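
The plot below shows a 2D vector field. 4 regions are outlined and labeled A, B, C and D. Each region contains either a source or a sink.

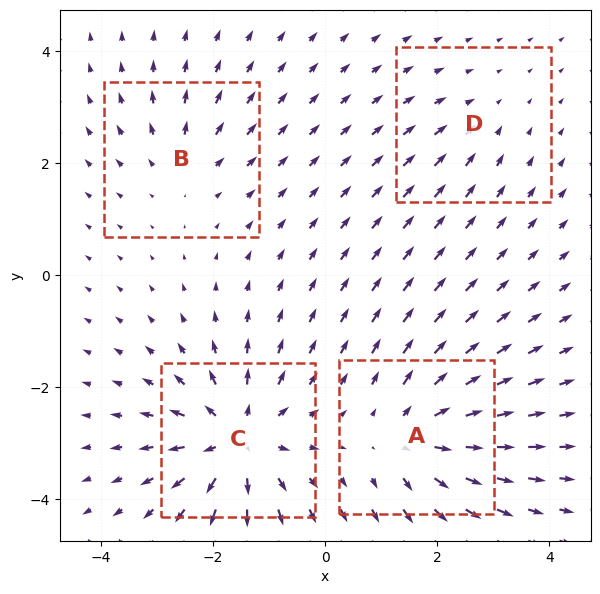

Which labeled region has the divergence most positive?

Divergence at each region's feature centre — A: about +6, B: about +3, C: about +8, D: about -2. Region C is most positive.

C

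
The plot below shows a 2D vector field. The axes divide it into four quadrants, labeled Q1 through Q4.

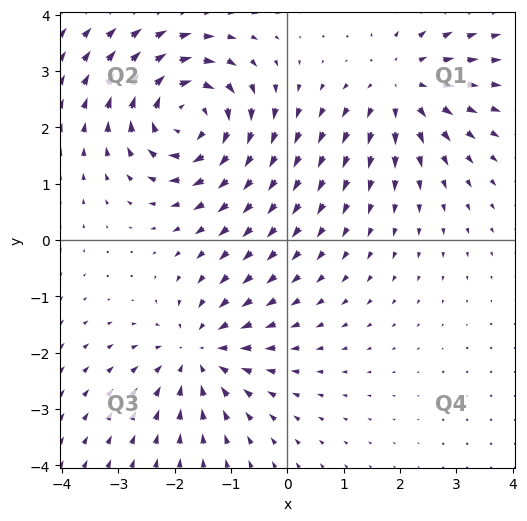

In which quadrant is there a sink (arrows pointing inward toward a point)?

The sink sits at approximately (-1.6, -2.0), which lies in quadrant Q3. The divergence there is about -3, negative as expected for a sink.

Q3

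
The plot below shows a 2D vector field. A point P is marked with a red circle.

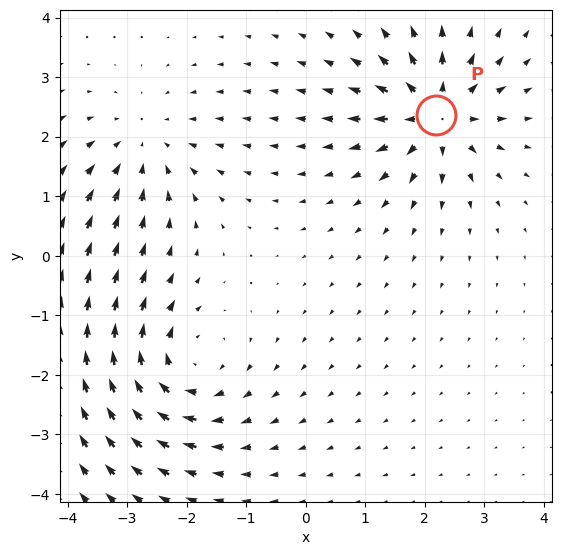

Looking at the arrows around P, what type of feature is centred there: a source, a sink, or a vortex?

source

At P (2.2, 2.4) the arrows spread outward. Divergence about +6, curl ≈0 — positive divergence with near-zero curl is a source.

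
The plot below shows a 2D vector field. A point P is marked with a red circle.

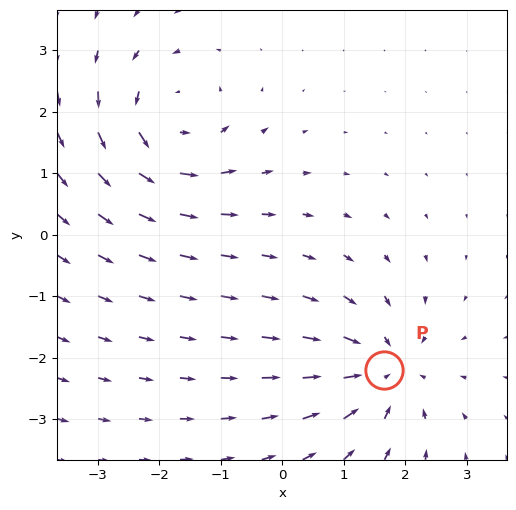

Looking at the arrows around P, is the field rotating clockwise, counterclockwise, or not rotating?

Near P at (1.6, -2.2) the arrows show no circulation. The curl there is ≈0.

not rotating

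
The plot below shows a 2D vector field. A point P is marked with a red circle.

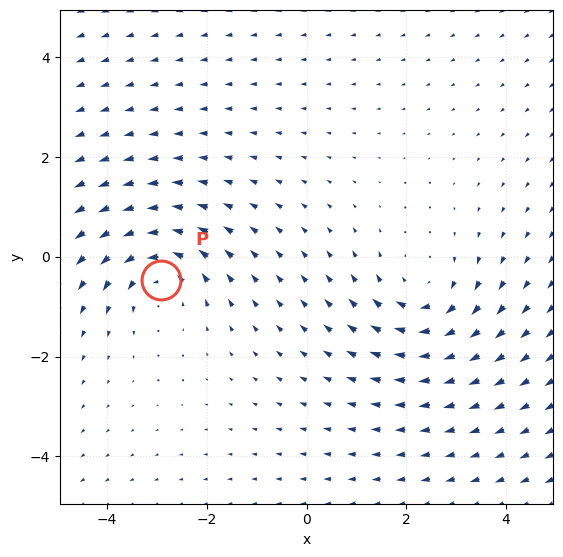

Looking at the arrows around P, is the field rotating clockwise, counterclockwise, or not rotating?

counterclockwise

Near P at (-2.9, -0.5) the arrows circulate counterclockwise. The curl (z-component) there is about +3; positive curl means counterclockwise rotation.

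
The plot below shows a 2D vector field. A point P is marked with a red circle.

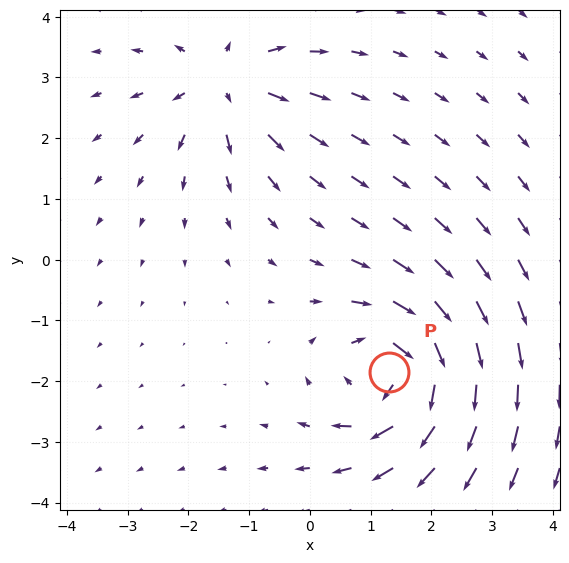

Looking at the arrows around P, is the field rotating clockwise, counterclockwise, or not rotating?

Near P at (1.3, -1.8) the arrows circulate clockwise. The curl (z-component) there is about -6; negative curl means clockwise rotation.

clockwise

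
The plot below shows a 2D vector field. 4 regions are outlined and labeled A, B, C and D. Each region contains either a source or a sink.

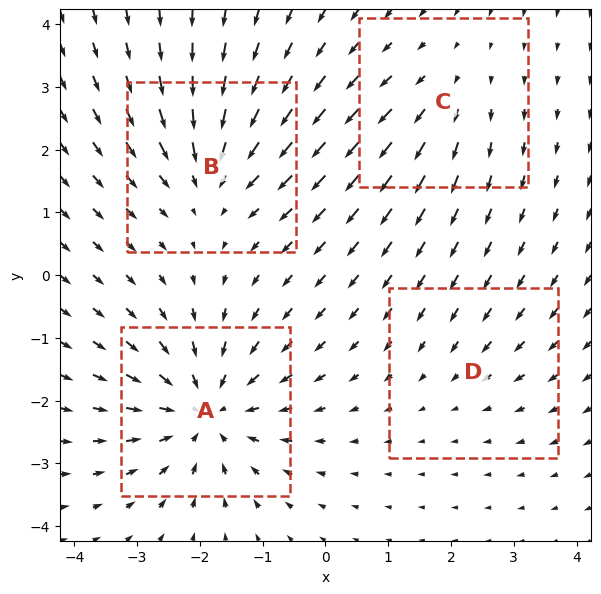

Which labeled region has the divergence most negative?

A

Divergence at each region's feature centre — A: about -6, B: about -5, C: about +3, D: about -2. Region A is most negative.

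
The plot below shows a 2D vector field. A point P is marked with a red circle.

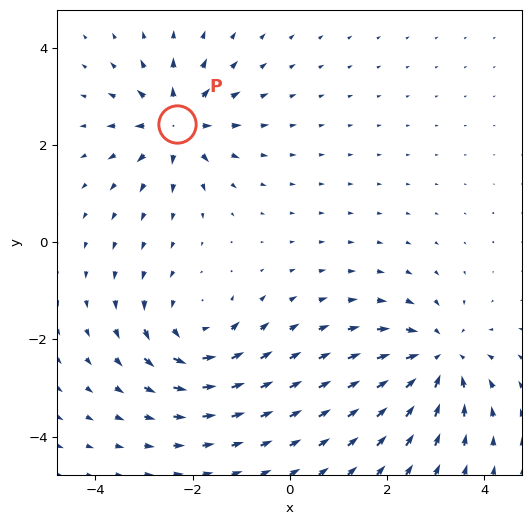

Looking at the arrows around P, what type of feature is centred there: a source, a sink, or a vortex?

At P (-2.3, 2.4) the arrows spread outward. Divergence about +6, curl ≈0 — positive divergence with near-zero curl is a source.

source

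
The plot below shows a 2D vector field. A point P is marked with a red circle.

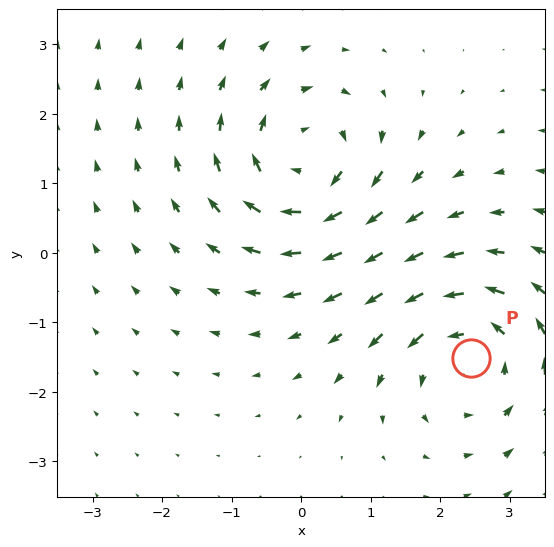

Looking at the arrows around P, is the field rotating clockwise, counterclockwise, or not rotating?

Near P at (2.4, -1.5) the arrows circulate counterclockwise. The curl (z-component) there is about +3; positive curl means counterclockwise rotation.

counterclockwise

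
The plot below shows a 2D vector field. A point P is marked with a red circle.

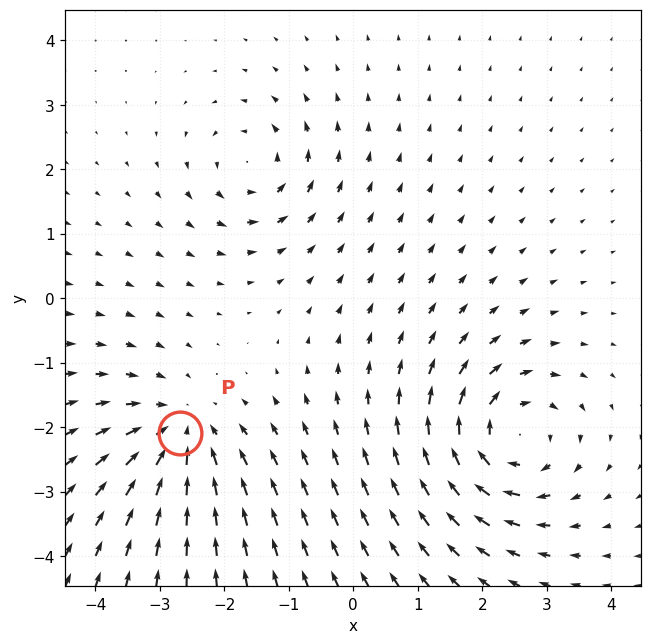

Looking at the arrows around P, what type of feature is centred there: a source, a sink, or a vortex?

At P (-2.7, -2.1) the arrows converge inward. Divergence about -4, curl ≈0 — negative divergence with near-zero curl is a sink.

sink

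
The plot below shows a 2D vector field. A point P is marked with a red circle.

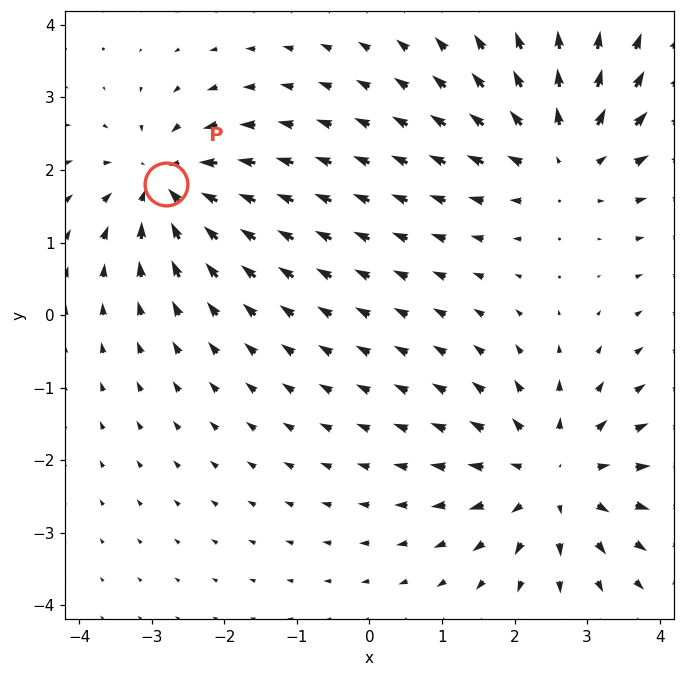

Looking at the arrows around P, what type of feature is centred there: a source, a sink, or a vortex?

sink

At P (-2.8, 1.8) the arrows converge inward. Divergence about -4, curl ≈0 — negative divergence with near-zero curl is a sink.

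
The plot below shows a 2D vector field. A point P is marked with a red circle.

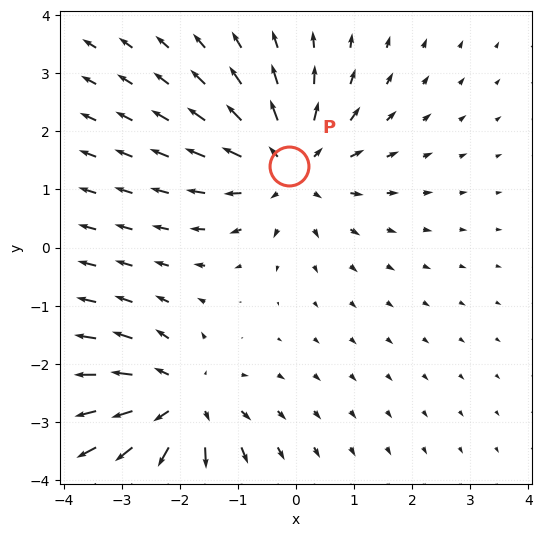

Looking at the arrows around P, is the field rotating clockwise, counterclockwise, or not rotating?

Near P at (-0.1, 1.4) the arrows show no circulation. The curl there is ≈0.

not rotating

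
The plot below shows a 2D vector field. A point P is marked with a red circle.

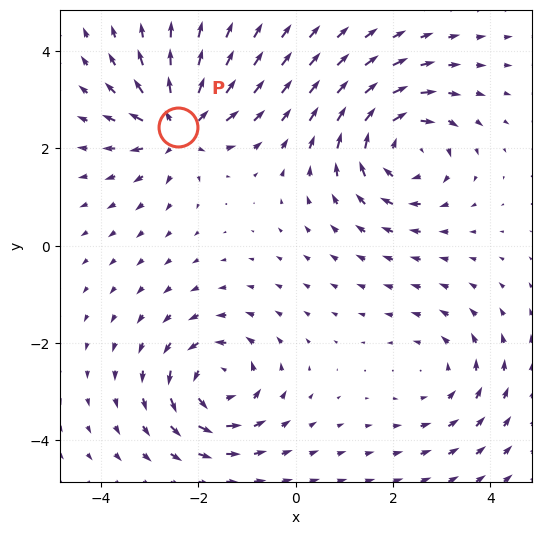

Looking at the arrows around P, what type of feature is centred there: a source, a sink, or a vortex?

source

At P (-2.4, 2.4) the arrows spread outward. Divergence about +6, curl ≈0 — positive divergence with near-zero curl is a source.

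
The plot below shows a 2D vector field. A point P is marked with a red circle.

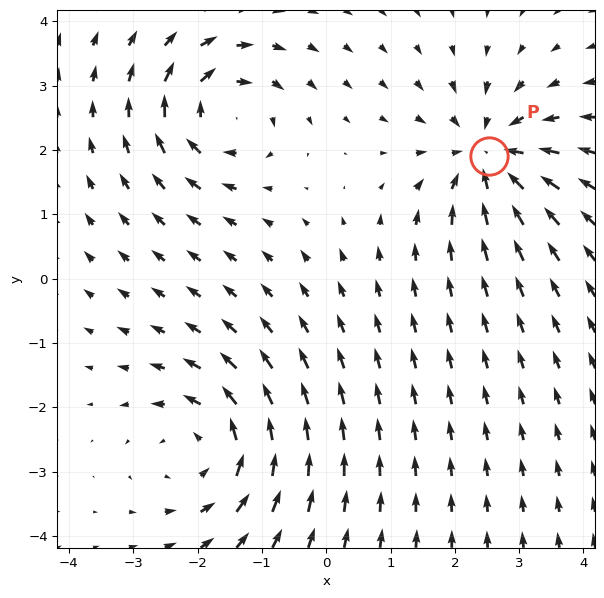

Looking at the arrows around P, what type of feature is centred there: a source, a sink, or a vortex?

sink

At P (2.5, 1.9) the arrows converge inward. Divergence about -6, curl ≈0 — negative divergence with near-zero curl is a sink.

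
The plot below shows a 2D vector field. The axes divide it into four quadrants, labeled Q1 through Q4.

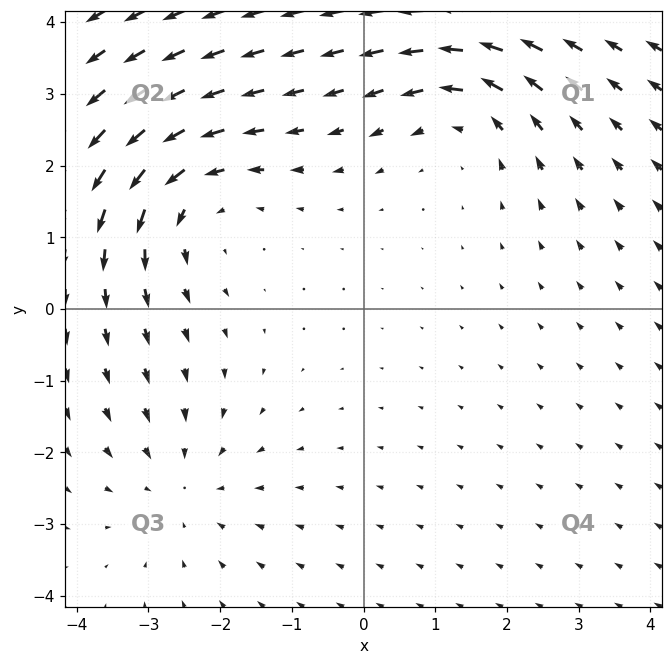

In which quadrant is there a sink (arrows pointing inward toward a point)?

Q3

The sink sits at approximately (-2.5, -2.5), which lies in quadrant Q3. The divergence there is about -2, negative as expected for a sink.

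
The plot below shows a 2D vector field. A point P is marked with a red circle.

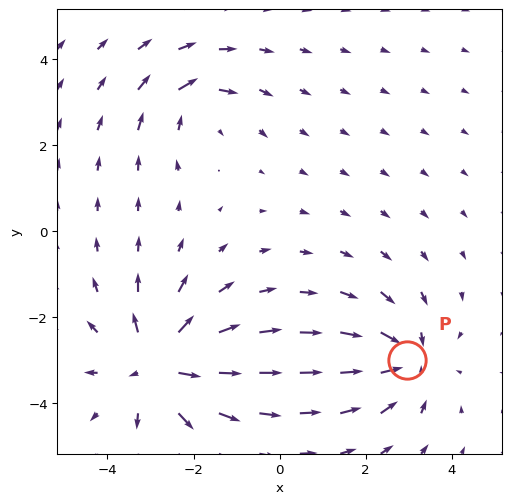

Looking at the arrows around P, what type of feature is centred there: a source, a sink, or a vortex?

At P (3.0, -3.0) the arrows converge inward. Divergence about -4, curl ≈0 — negative divergence with near-zero curl is a sink.

sink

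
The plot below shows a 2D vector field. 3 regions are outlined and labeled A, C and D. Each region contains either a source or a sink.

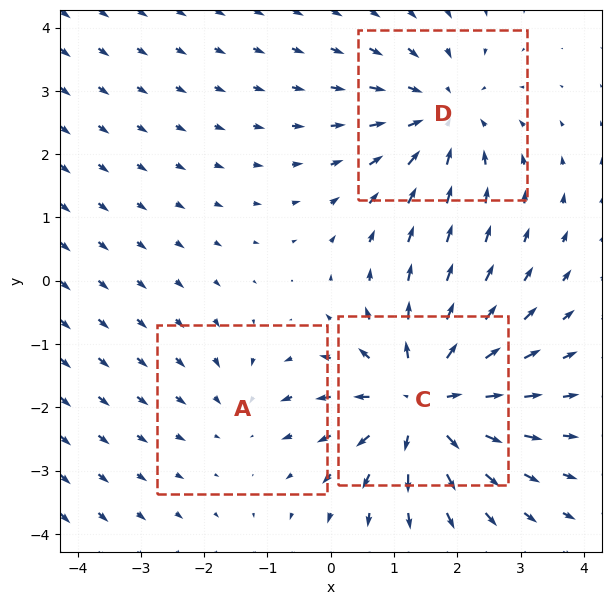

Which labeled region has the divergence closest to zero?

Divergence at each region's feature centre — A: about -2, C: about +4, D: about -3. Region A is closest to zero.

A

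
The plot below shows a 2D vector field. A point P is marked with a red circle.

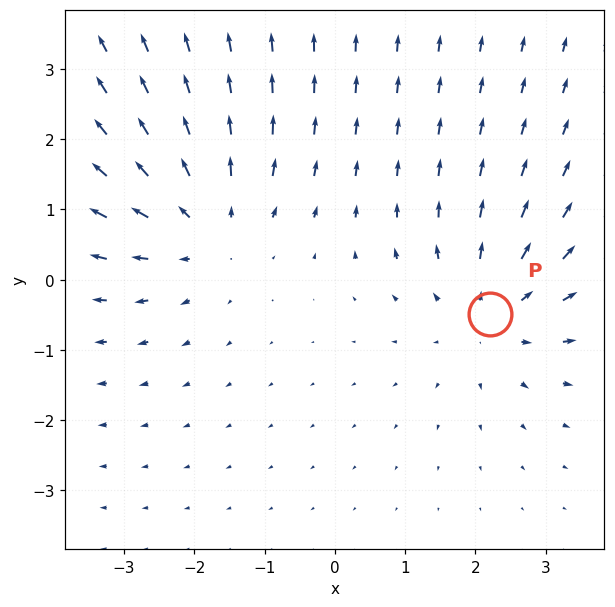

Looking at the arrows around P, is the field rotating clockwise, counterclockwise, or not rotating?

Near P at (2.2, -0.5) the arrows show no circulation. The curl there is ≈0.

not rotating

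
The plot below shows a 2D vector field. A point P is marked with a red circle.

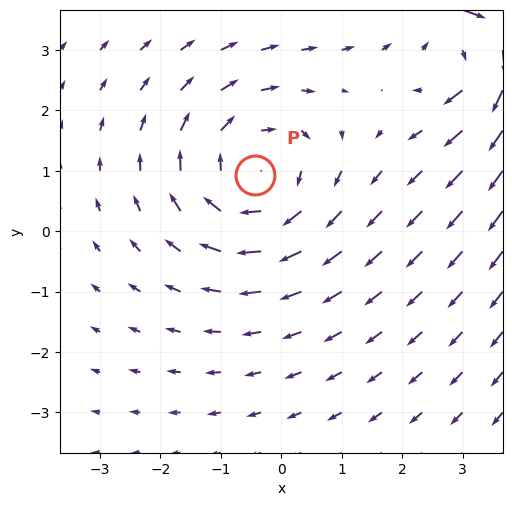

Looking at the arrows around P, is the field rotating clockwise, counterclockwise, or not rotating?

Near P at (-0.4, 0.9) the arrows circulate clockwise. The curl (z-component) there is about -3; negative curl means clockwise rotation.

clockwise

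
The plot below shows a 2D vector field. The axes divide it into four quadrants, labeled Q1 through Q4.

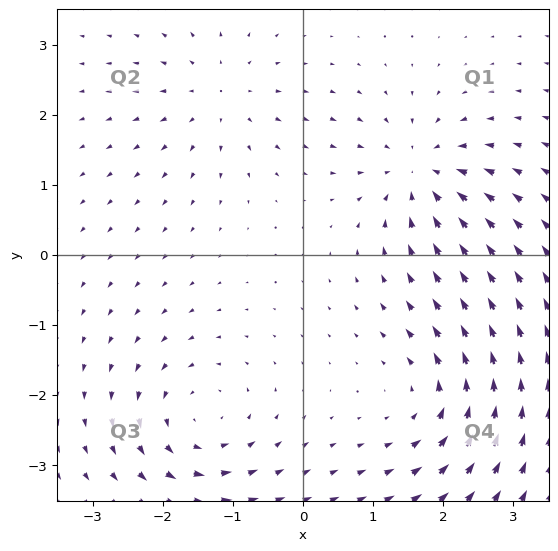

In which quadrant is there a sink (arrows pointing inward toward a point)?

The sink sits at approximately (1.7, 1.2), which lies in quadrant Q1. The divergence there is about -6, negative as expected for a sink.

Q1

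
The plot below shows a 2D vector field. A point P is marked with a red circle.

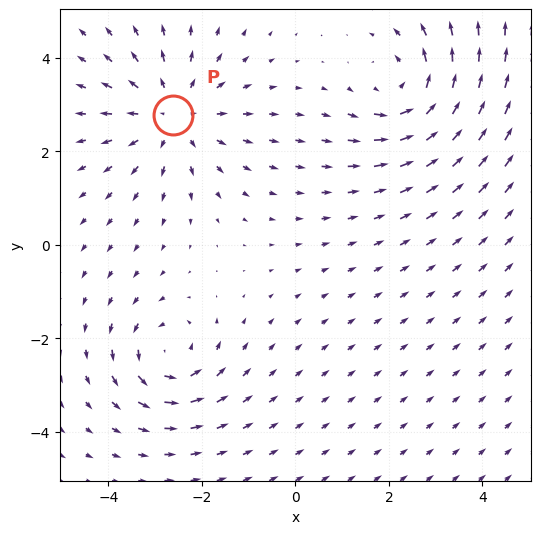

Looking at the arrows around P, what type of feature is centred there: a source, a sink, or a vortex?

source

At P (-2.6, 2.8) the arrows spread outward. Divergence about +4, curl ≈0 — positive divergence with near-zero curl is a source.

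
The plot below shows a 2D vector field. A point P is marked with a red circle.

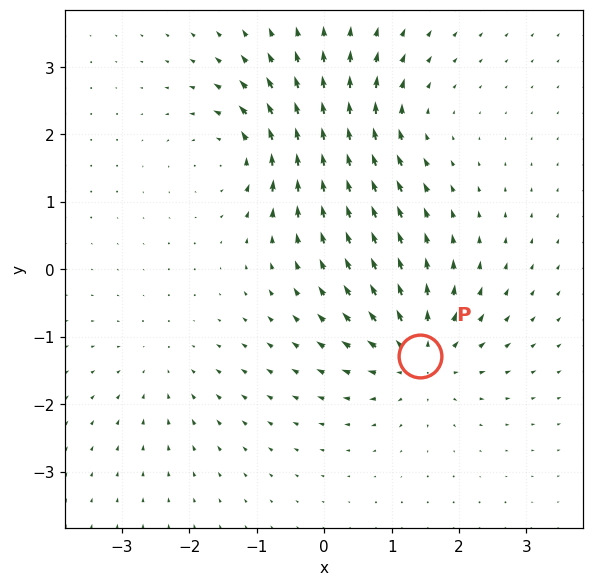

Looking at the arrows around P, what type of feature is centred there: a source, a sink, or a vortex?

source

At P (1.4, -1.3) the arrows spread outward. Divergence about +6, curl ≈0 — positive divergence with near-zero curl is a source.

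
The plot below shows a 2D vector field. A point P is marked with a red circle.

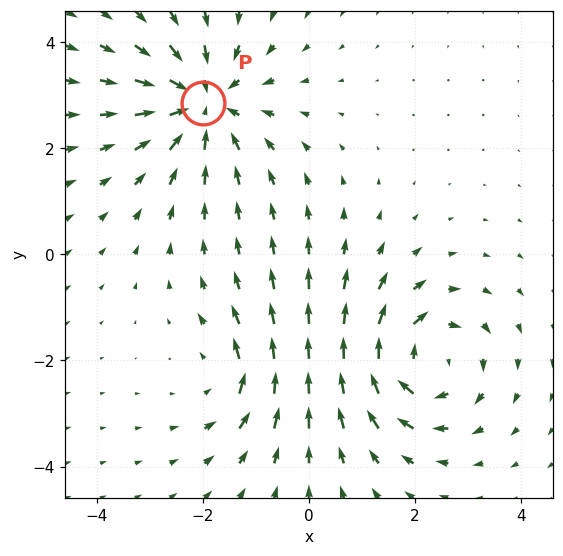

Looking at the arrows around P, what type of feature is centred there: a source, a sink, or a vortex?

sink

At P (-2.0, 2.9) the arrows converge inward. Divergence about -4, curl ≈0 — negative divergence with near-zero curl is a sink.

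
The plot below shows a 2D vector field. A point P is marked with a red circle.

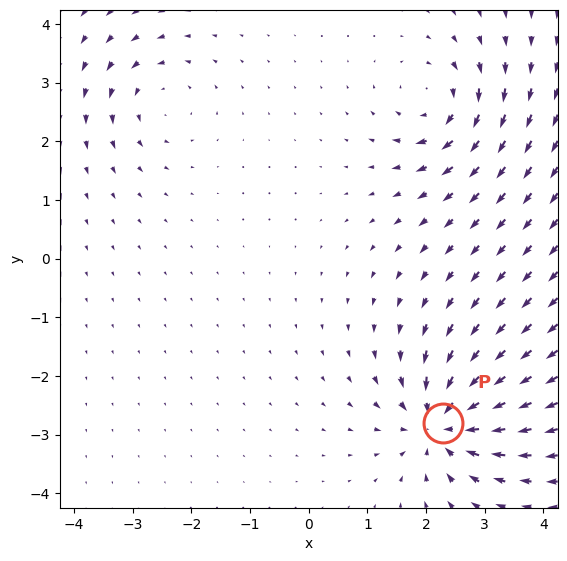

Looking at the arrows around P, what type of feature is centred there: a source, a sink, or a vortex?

sink

At P (2.3, -2.8) the arrows converge inward. Divergence about -7, curl ≈0 — negative divergence with near-zero curl is a sink.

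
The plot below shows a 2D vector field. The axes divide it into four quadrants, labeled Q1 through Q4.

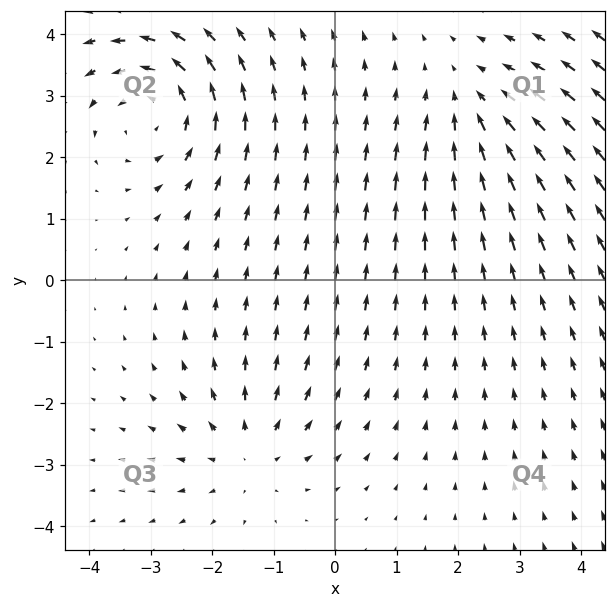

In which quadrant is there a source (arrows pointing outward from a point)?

The source sits at approximately (-1.4, -2.8), which lies in quadrant Q3. The divergence there is about +3, positive as expected for a source.

Q3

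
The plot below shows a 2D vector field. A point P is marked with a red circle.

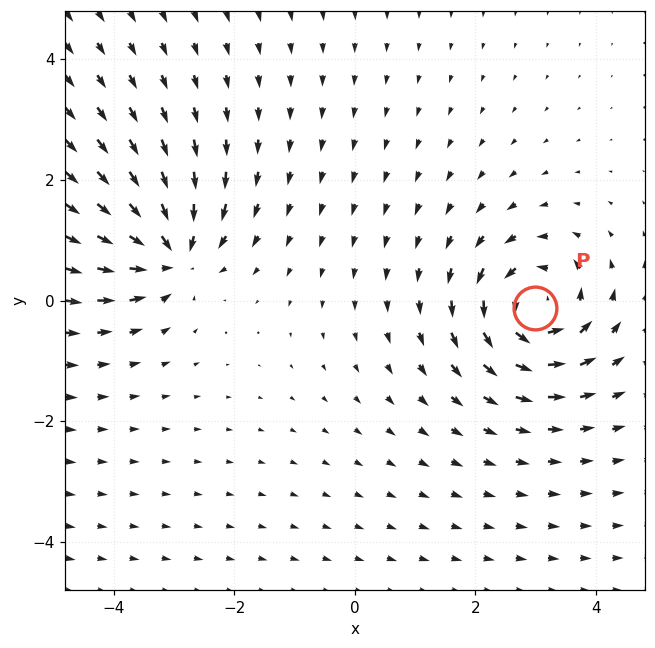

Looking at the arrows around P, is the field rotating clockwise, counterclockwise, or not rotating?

counterclockwise

Near P at (3.0, -0.1) the arrows circulate counterclockwise. The curl (z-component) there is about +6; positive curl means counterclockwise rotation.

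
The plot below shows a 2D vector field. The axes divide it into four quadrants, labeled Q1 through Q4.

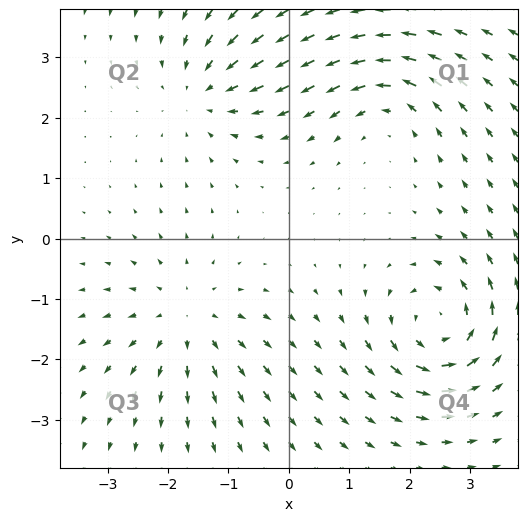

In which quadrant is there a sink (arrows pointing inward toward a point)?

The sink sits at approximately (-1.4, 2.4), which lies in quadrant Q2. The divergence there is about -4, negative as expected for a sink.

Q2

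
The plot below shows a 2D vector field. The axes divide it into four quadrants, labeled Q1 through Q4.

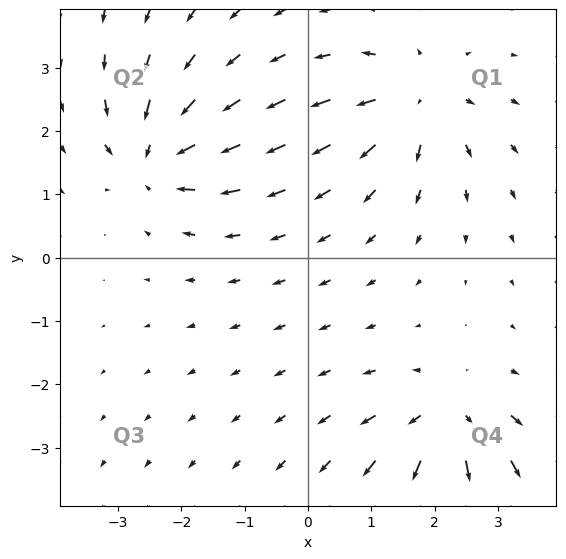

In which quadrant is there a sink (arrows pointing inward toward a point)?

The sink sits at approximately (-2.4, 1.6), which lies in quadrant Q2. The divergence there is about -5, negative as expected for a sink.

Q2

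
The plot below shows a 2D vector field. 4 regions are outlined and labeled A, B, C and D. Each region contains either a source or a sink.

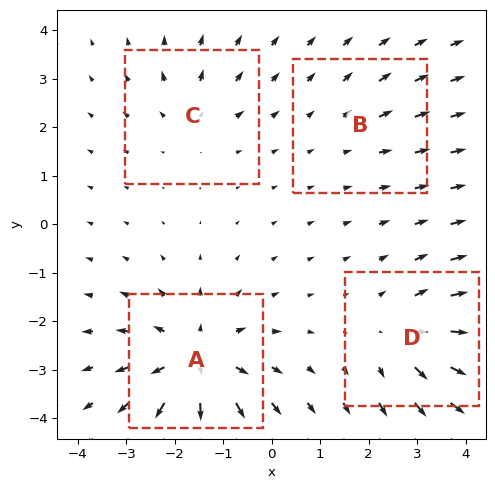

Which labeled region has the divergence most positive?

Divergence at each region's feature centre — A: about +7, B: about +2, C: about +3, D: about +5. Region A is most positive.

A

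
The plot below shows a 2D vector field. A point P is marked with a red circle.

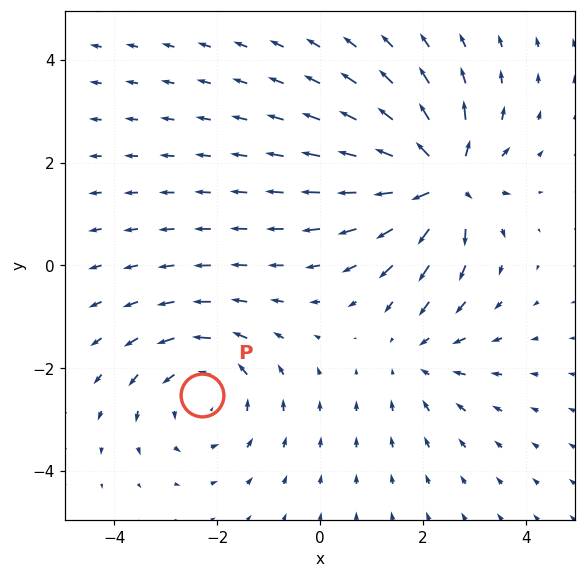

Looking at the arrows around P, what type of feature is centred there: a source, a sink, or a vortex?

At P (-2.3, -2.5) the arrows circulate counterclockwise. Divergence ≈0, curl about +3 — near-zero divergence with nonzero curl is a vortex.

vortex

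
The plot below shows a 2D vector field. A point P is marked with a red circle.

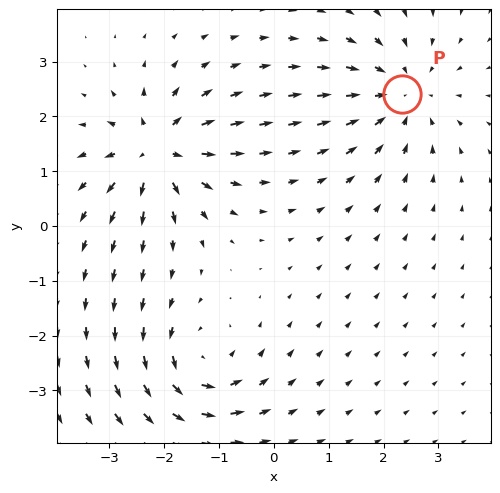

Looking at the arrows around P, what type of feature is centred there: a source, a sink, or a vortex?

At P (2.3, 2.4) the arrows converge inward. Divergence about -4, curl ≈0 — negative divergence with near-zero curl is a sink.

sink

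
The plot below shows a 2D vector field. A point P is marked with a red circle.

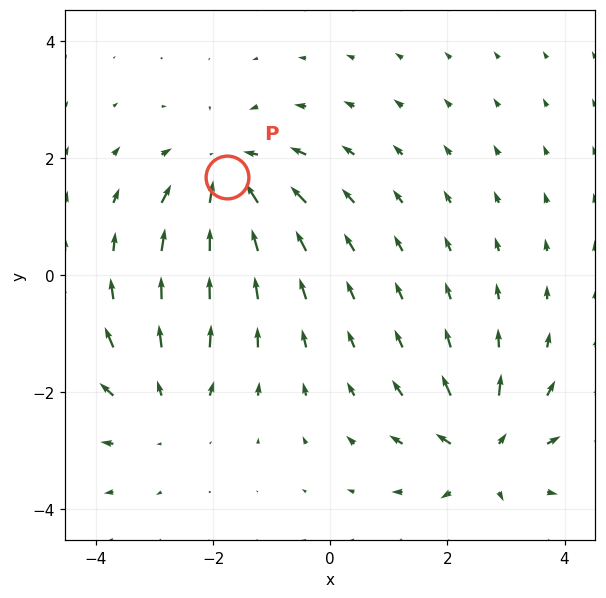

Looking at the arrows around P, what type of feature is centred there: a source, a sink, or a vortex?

sink

At P (-1.8, 1.7) the arrows converge inward. Divergence about -5, curl ≈0 — negative divergence with near-zero curl is a sink.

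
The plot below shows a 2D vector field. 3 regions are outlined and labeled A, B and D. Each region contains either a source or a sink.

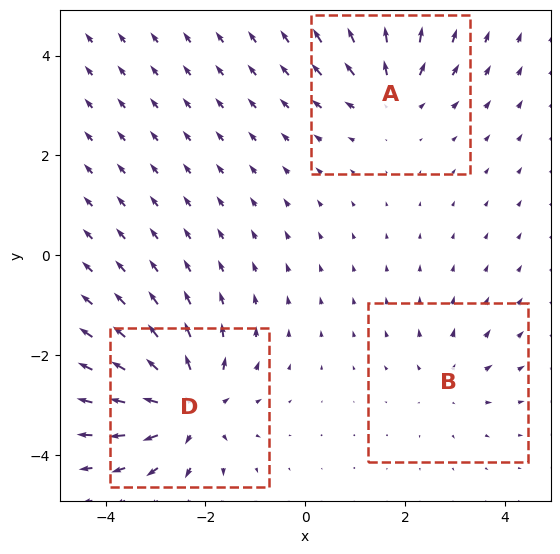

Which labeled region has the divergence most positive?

Divergence at each region's feature centre — A: about +3, B: about +2, D: about +5. Region D is most positive.

D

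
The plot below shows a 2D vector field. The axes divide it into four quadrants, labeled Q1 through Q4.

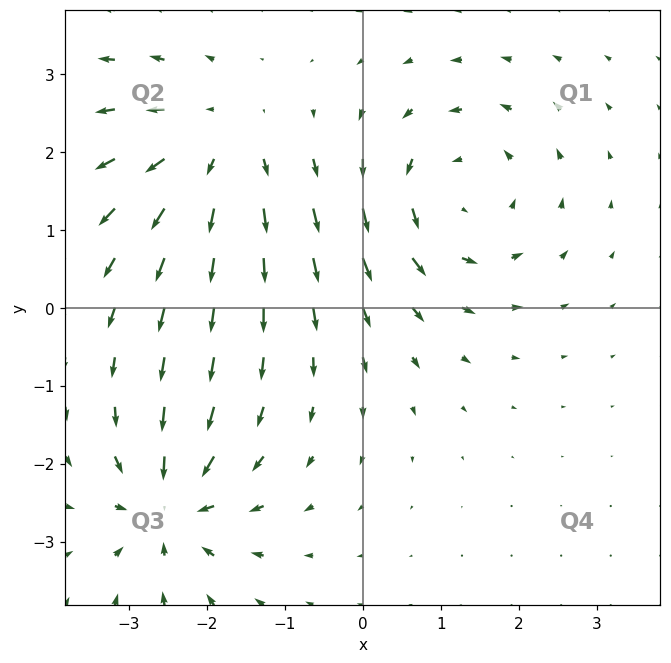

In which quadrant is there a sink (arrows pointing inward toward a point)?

The sink sits at approximately (-2.5, -2.5), which lies in quadrant Q3. The divergence there is about -5, negative as expected for a sink.

Q3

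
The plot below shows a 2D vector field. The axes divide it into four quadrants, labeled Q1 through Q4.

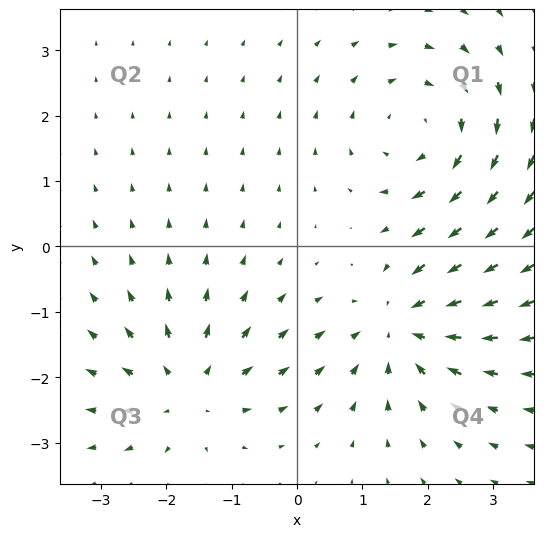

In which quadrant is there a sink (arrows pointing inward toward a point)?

Q4

The sink sits at approximately (1.6, -1.2), which lies in quadrant Q4. The divergence there is about -3, negative as expected for a sink.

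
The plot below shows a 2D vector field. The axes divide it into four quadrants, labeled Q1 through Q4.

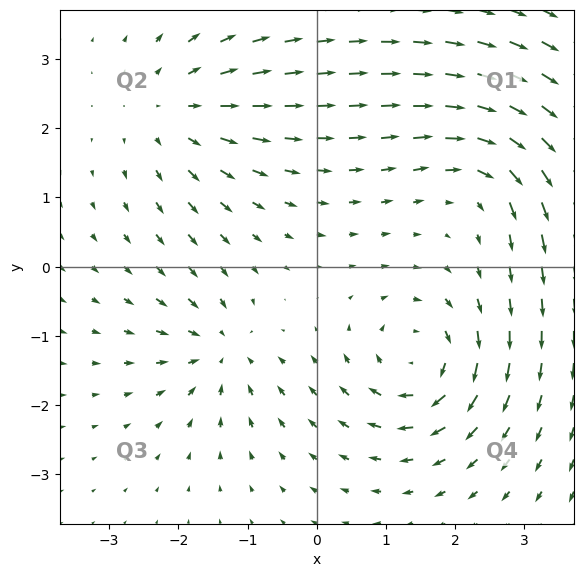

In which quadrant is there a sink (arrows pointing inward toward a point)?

The sink sits at approximately (-1.4, -1.2), which lies in quadrant Q3. The divergence there is about -5, negative as expected for a sink.

Q3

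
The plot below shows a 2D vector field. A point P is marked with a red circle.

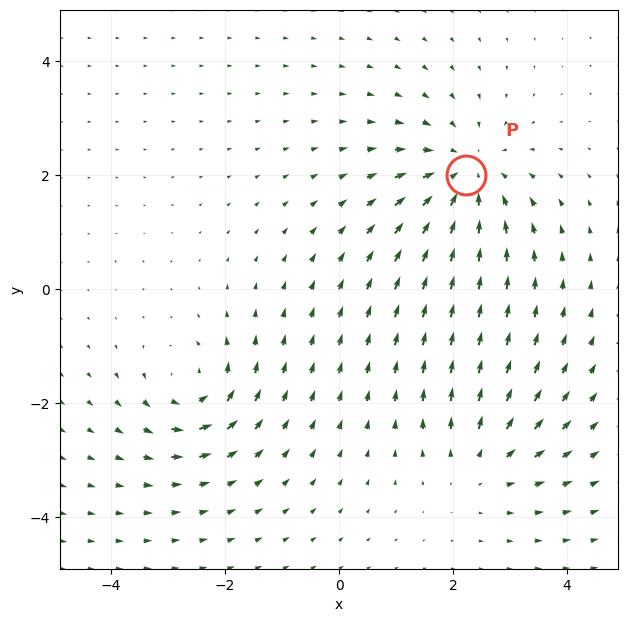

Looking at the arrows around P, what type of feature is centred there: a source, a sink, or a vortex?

sink

At P (2.2, 2.0) the arrows converge inward. Divergence about -4, curl ≈0 — negative divergence with near-zero curl is a sink.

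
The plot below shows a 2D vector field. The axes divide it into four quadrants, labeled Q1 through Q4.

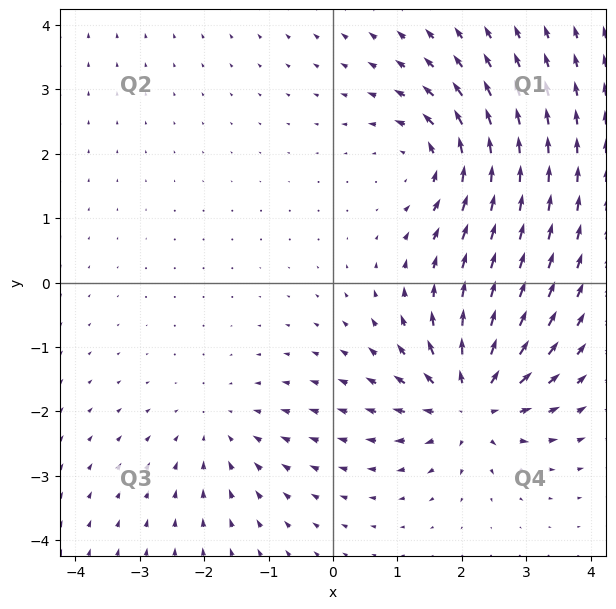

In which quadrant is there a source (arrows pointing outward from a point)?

The source sits at approximately (2.1, -1.8), which lies in quadrant Q4. The divergence there is about +6, positive as expected for a source.

Q4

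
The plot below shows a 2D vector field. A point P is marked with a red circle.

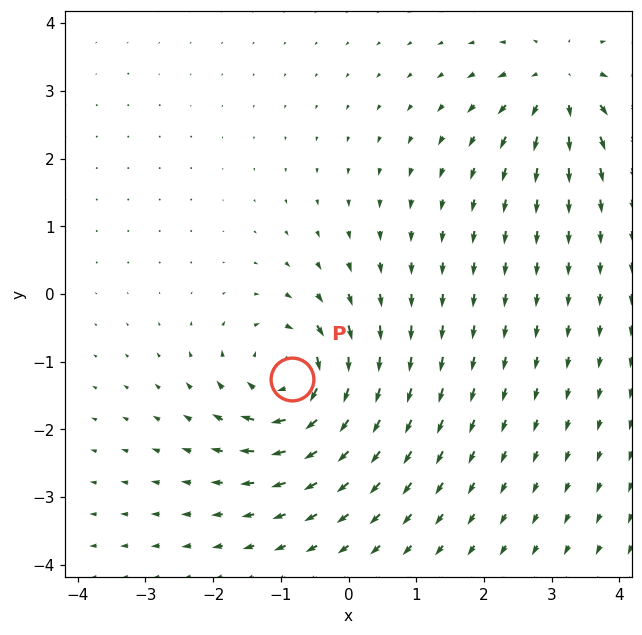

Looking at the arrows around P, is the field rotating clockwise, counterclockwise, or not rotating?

Near P at (-0.8, -1.3) the arrows circulate clockwise. The curl (z-component) there is about -5; negative curl means clockwise rotation.

clockwise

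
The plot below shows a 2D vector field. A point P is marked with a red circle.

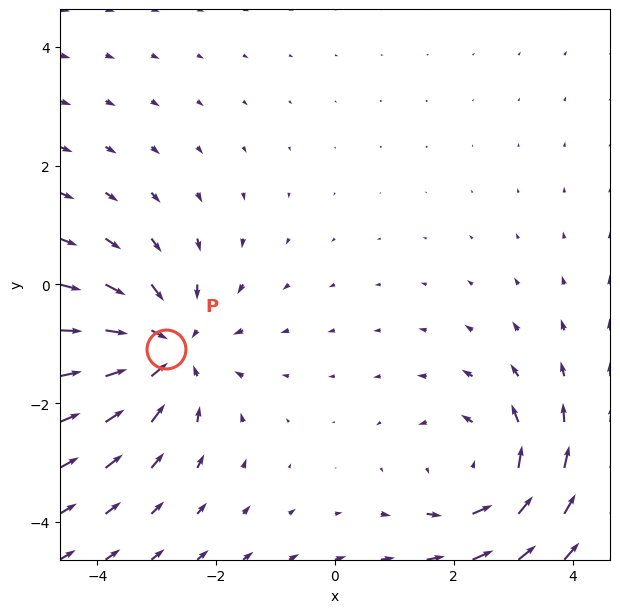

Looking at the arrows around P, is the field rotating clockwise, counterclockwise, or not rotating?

not rotating

Near P at (-2.8, -1.1) the arrows show no circulation. The curl there is ≈0.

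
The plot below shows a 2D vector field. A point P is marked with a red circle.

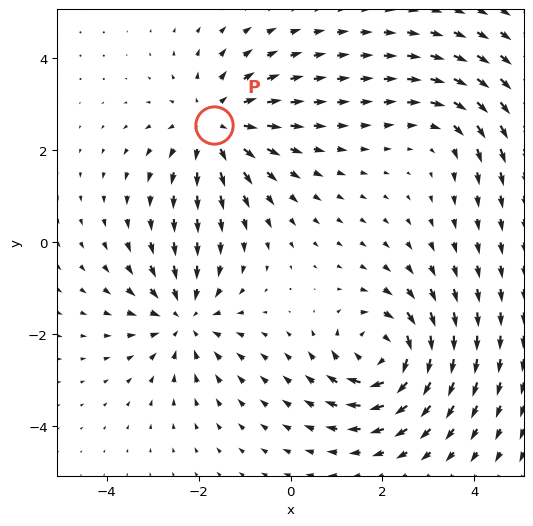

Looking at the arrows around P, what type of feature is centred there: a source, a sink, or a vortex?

At P (-1.7, 2.5) the arrows spread outward. Divergence about +3, curl ≈0 — positive divergence with near-zero curl is a source.

source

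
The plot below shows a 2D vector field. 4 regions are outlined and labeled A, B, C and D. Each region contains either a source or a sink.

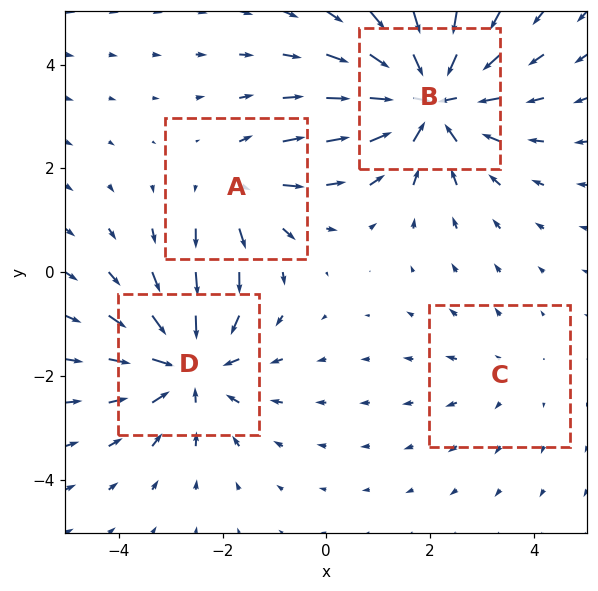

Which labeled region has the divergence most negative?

Divergence at each region's feature centre — A: about +3, B: about -6, C: about +2, D: about -5. Region B is most negative.

B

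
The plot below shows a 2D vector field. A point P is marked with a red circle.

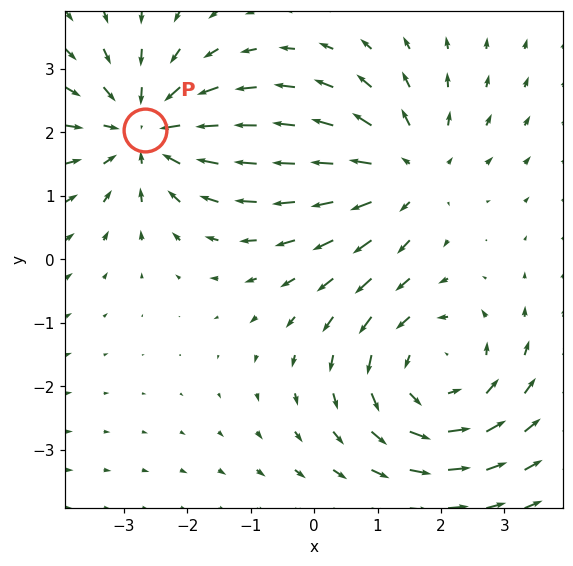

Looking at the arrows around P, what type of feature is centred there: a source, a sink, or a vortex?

sink

At P (-2.7, 2.0) the arrows converge inward. Divergence about -3, curl ≈0 — negative divergence with near-zero curl is a sink.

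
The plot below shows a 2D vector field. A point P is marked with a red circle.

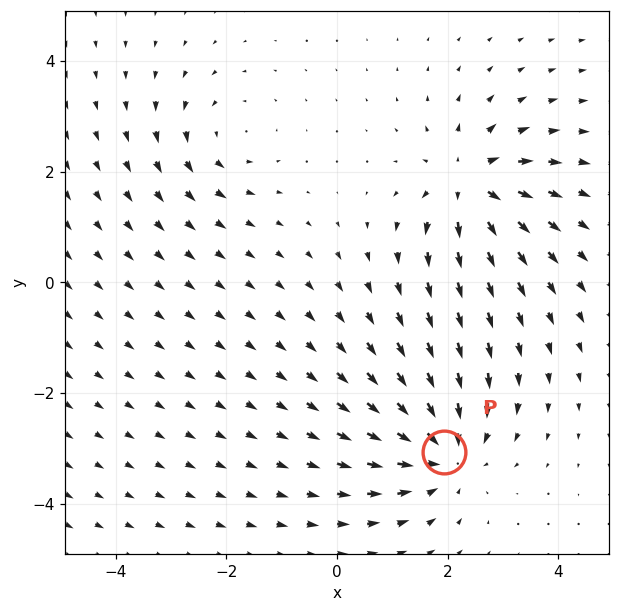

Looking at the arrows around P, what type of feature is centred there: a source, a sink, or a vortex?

At P (1.9, -3.1) the arrows converge inward. Divergence about -5, curl ≈0 — negative divergence with near-zero curl is a sink.

sink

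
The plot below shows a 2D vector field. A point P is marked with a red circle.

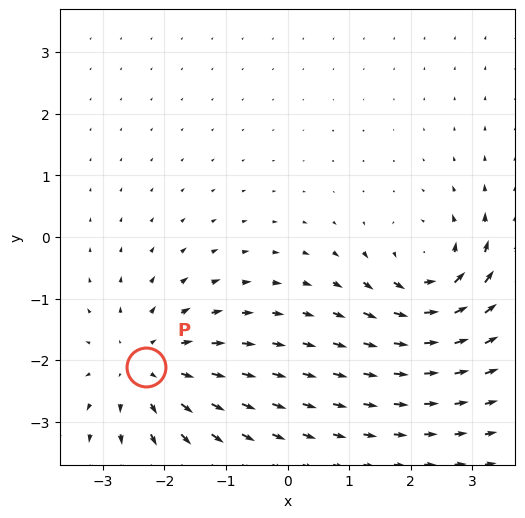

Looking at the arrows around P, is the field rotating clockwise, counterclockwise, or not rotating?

Near P at (-2.3, -2.1) the arrows show no circulation. The curl there is ≈0.

not rotating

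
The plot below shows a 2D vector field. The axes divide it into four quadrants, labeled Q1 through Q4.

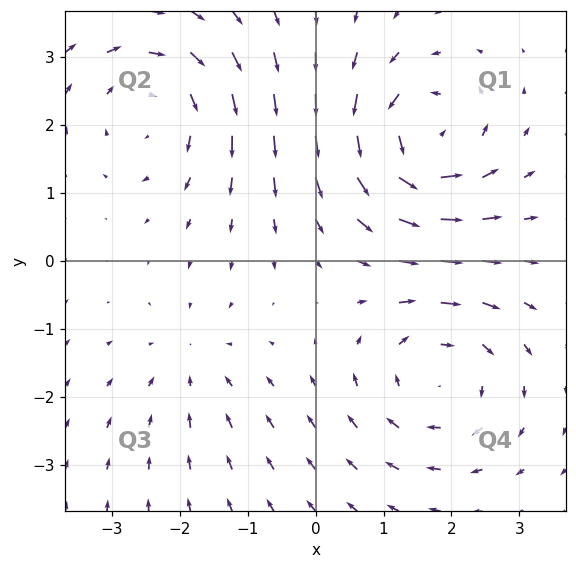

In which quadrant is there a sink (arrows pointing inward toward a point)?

The sink sits at approximately (-1.8, -1.5), which lies in quadrant Q3. The divergence there is about -2, negative as expected for a sink.

Q3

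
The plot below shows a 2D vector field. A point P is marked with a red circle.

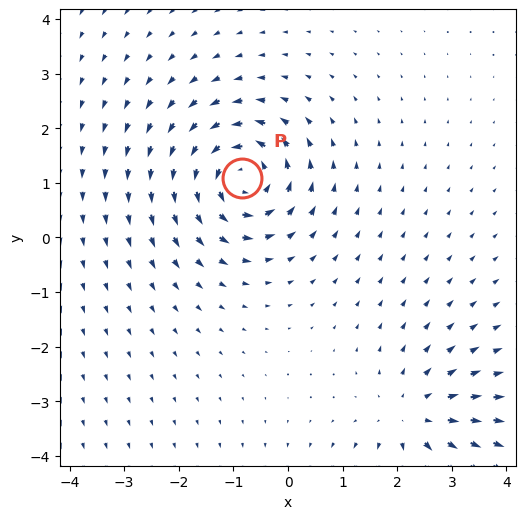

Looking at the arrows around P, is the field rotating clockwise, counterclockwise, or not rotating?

Near P at (-0.8, 1.1) the arrows circulate counterclockwise. The curl (z-component) there is about +7; positive curl means counterclockwise rotation.

counterclockwise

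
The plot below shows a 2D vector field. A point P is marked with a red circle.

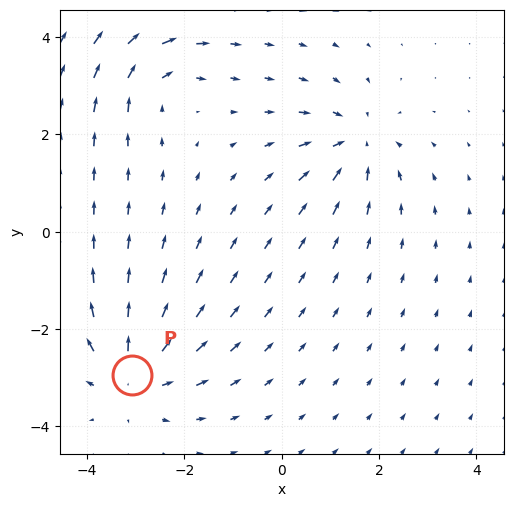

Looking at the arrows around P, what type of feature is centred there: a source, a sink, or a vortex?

source

At P (-3.1, -2.9) the arrows spread outward. Divergence about +4, curl ≈0 — positive divergence with near-zero curl is a source.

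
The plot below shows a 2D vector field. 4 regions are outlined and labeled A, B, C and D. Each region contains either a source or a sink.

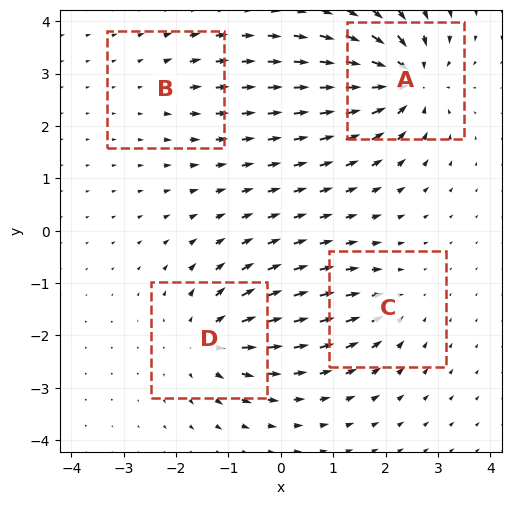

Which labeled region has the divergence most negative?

A

Divergence at each region's feature centre — A: about -8, B: about +2, C: about -4, D: about +6. Region A is most negative.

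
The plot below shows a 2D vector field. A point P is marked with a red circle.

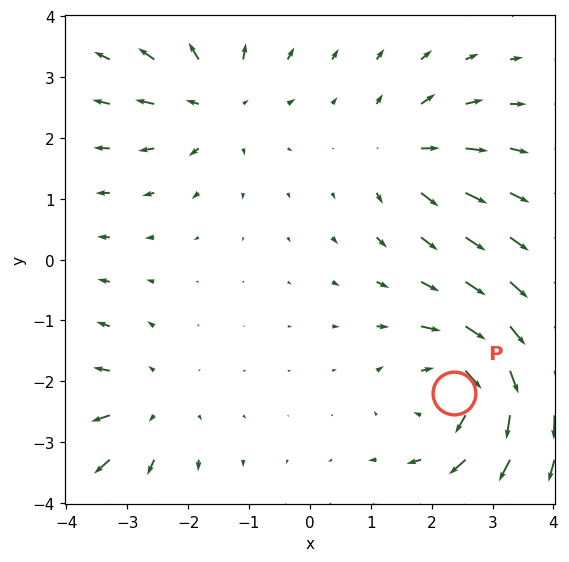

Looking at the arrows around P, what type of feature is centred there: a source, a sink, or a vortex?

At P (2.4, -2.2) the arrows circulate clockwise. Divergence ≈0, curl about -6 — near-zero divergence with nonzero curl is a vortex.

vortex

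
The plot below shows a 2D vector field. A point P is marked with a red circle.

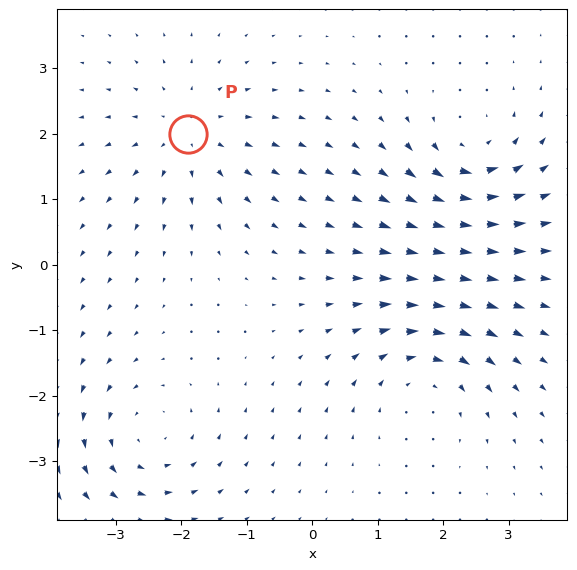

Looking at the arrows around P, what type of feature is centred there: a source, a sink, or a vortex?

At P (-1.9, 2.0) the arrows spread outward. Divergence about +4, curl ≈0 — positive divergence with near-zero curl is a source.

source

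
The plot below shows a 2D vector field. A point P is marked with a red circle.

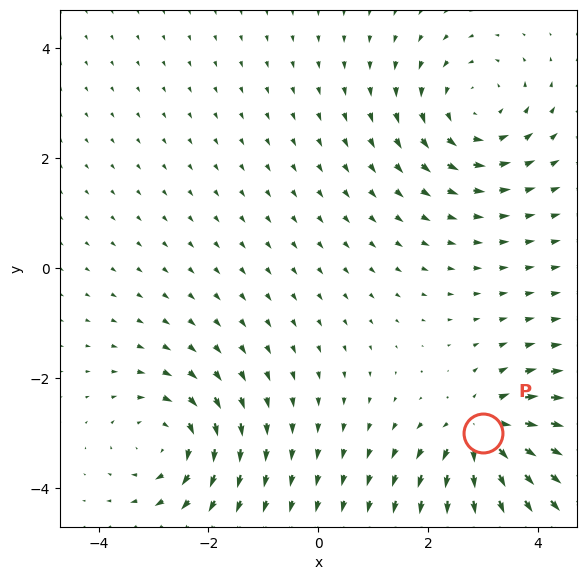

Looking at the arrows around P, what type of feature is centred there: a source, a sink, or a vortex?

At P (3.0, -3.0) the arrows spread outward. Divergence about +6, curl ≈0 — positive divergence with near-zero curl is a source.

source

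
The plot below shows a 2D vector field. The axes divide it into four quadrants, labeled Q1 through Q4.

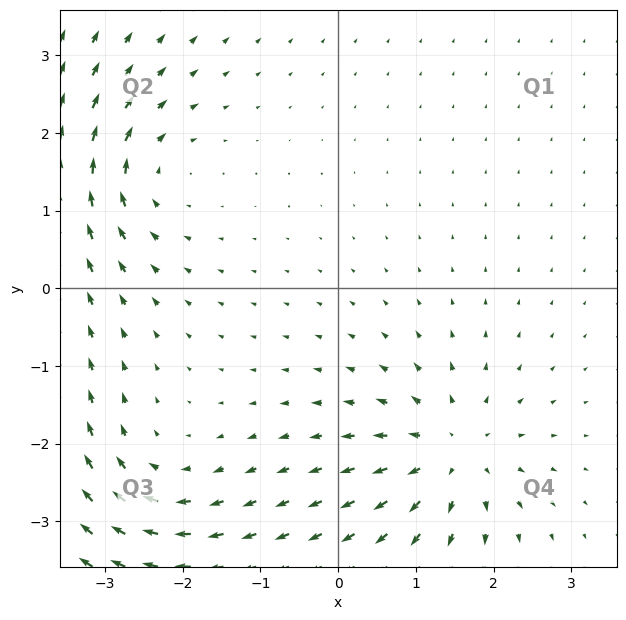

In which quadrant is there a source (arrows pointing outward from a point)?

The source sits at approximately (1.5, -2.1), which lies in quadrant Q4. The divergence there is about +5, positive as expected for a source.

Q4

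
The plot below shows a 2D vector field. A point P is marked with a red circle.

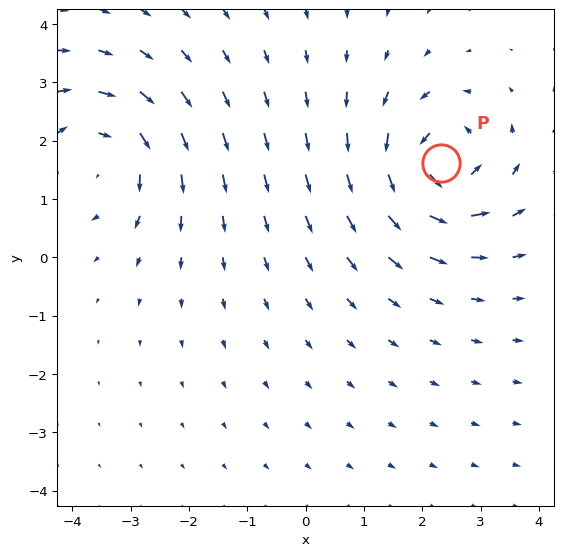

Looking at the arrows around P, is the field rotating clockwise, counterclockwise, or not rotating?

counterclockwise

Near P at (2.3, 1.6) the arrows circulate counterclockwise. The curl (z-component) there is about +5; positive curl means counterclockwise rotation.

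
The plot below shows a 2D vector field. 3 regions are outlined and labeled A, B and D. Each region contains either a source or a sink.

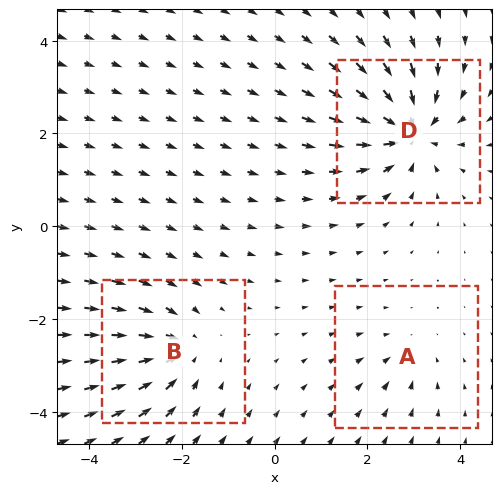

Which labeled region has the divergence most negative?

D

Divergence at each region's feature centre — A: about -2, B: about -4, D: about -6. Region D is most negative.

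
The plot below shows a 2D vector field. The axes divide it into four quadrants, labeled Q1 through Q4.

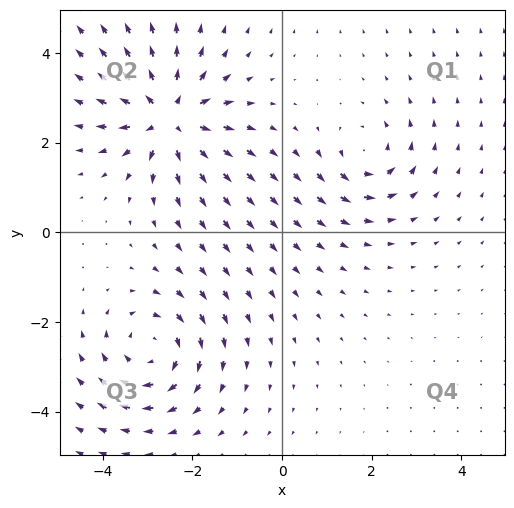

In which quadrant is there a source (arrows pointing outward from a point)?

Q2

The source sits at approximately (-2.5, 2.6), which lies in quadrant Q2. The divergence there is about +6, positive as expected for a source.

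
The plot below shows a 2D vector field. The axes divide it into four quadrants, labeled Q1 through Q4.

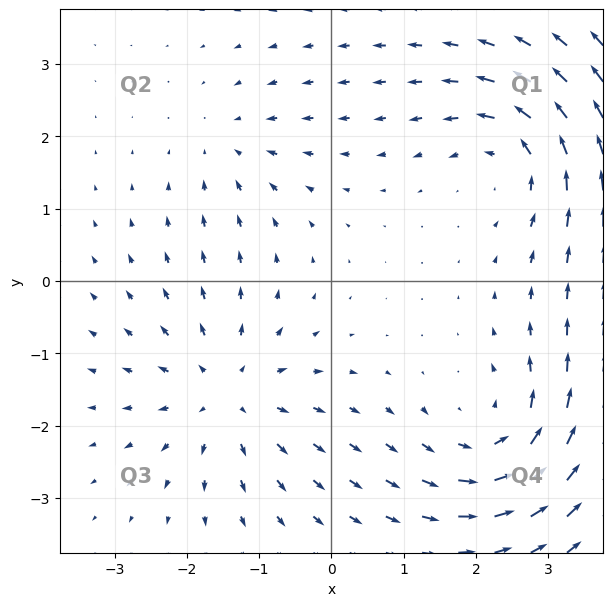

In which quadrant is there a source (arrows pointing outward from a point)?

Q3

The source sits at approximately (-1.4, -1.6), which lies in quadrant Q3. The divergence there is about +5, positive as expected for a source.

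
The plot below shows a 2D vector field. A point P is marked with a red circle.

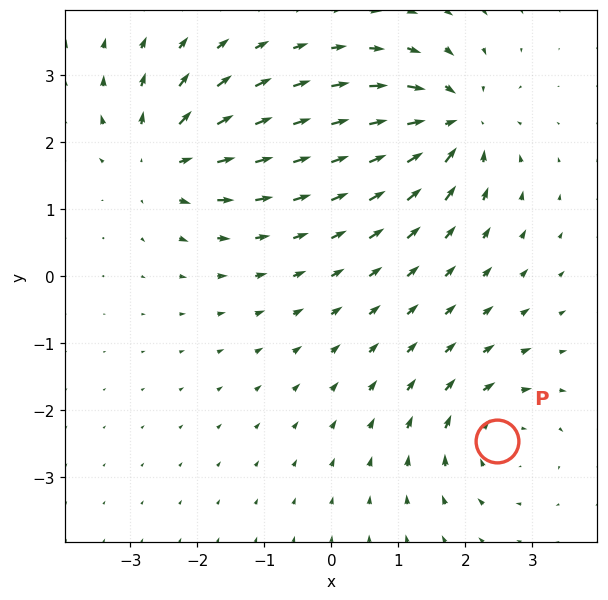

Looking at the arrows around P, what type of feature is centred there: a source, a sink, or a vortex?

vortex

At P (2.5, -2.5) the arrows circulate clockwise. Divergence ≈0, curl about -4 — near-zero divergence with nonzero curl is a vortex.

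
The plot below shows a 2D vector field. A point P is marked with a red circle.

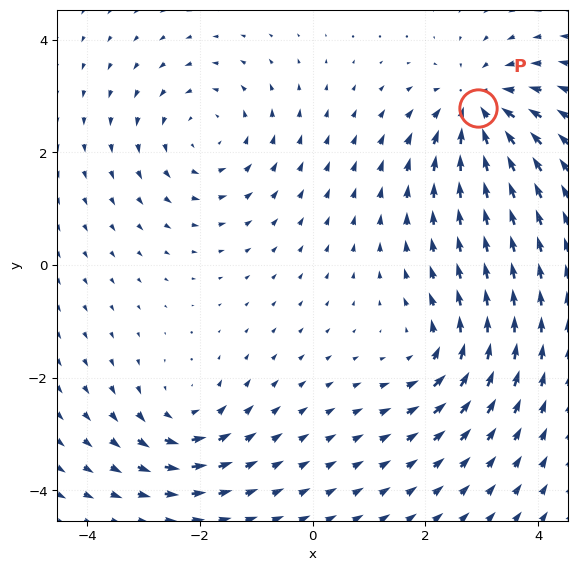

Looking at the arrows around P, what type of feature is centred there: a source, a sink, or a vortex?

At P (2.9, 2.8) the arrows converge inward. Divergence about -6, curl ≈0 — negative divergence with near-zero curl is a sink.

sink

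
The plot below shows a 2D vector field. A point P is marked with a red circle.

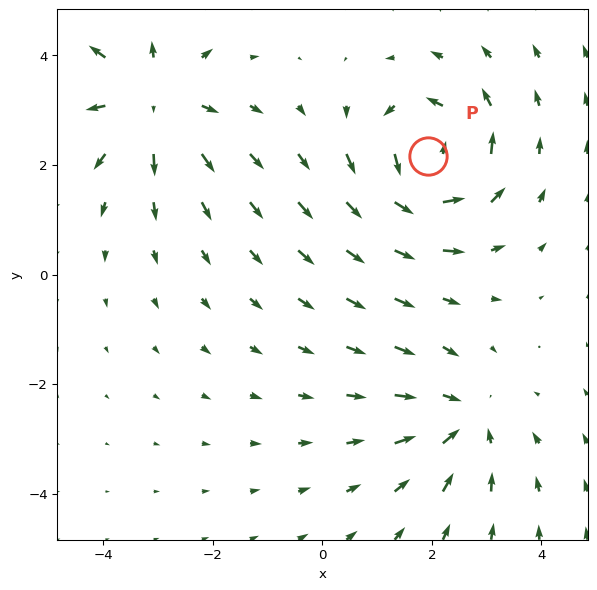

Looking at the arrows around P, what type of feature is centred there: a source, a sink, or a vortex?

vortex

At P (1.9, 2.2) the arrows circulate counterclockwise. Divergence ≈0, curl about +5 — near-zero divergence with nonzero curl is a vortex.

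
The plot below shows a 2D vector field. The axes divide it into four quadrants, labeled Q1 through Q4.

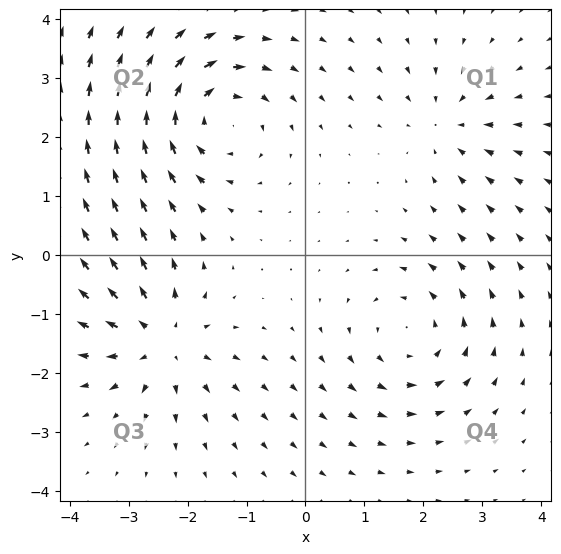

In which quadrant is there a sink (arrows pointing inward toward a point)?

Q1

The sink sits at approximately (2.4, 2.2), which lies in quadrant Q1. The divergence there is about -3, negative as expected for a sink.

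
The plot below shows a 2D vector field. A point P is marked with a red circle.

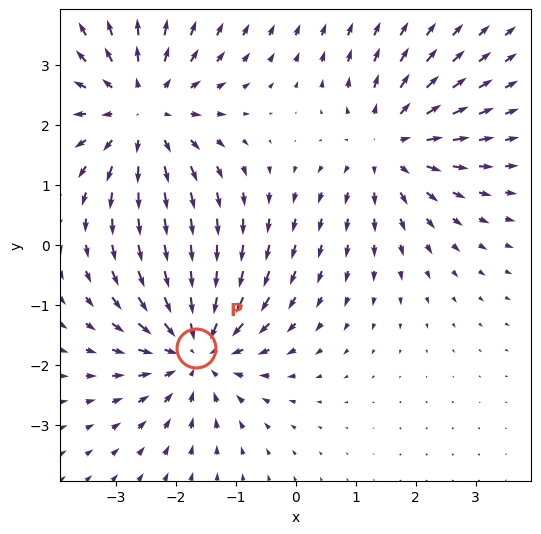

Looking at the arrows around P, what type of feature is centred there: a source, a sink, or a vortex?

At P (-1.7, -1.7) the arrows converge inward. Divergence about -5, curl ≈0 — negative divergence with near-zero curl is a sink.

sink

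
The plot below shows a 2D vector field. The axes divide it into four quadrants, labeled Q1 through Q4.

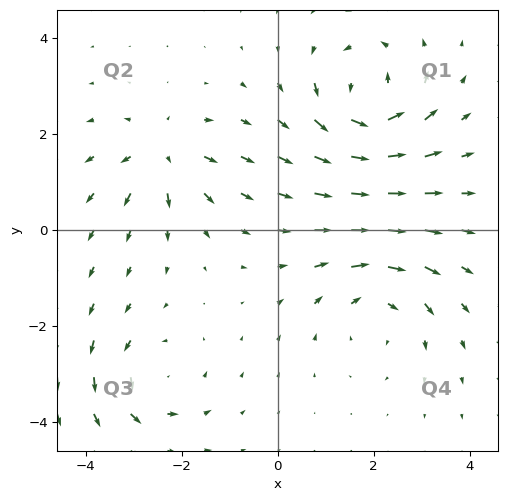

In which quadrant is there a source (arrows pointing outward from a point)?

The source sits at approximately (-2.4, 1.6), which lies in quadrant Q2. The divergence there is about +4, positive as expected for a source.

Q2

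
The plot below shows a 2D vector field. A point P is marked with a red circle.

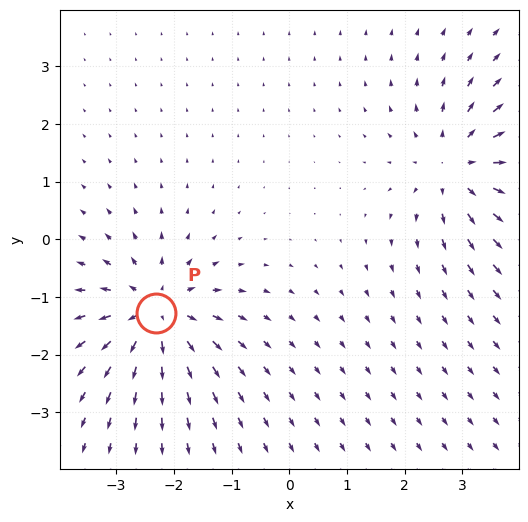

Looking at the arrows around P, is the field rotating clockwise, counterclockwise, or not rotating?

Near P at (-2.3, -1.3) the arrows show no circulation. The curl there is ≈0.

not rotating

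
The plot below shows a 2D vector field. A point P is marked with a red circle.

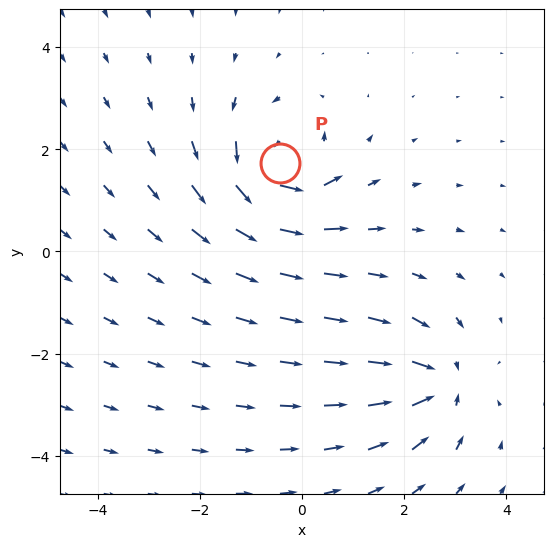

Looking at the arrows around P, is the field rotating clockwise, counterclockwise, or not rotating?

Near P at (-0.4, 1.7) the arrows circulate counterclockwise. The curl (z-component) there is about +7; positive curl means counterclockwise rotation.

counterclockwise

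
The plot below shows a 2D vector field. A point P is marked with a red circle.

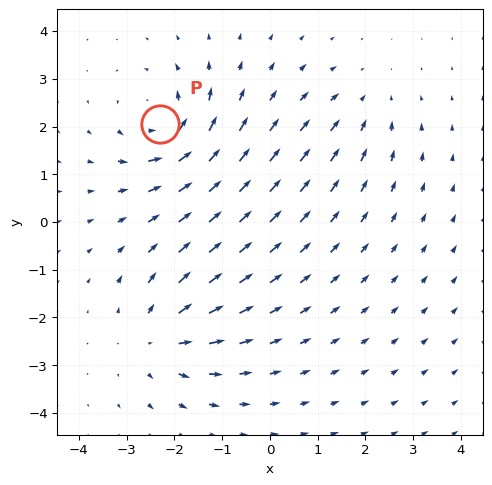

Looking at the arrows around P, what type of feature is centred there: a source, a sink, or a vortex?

At P (-2.3, 2.1) the arrows circulate counterclockwise. Divergence ≈0, curl about +5 — near-zero divergence with nonzero curl is a vortex.

vortex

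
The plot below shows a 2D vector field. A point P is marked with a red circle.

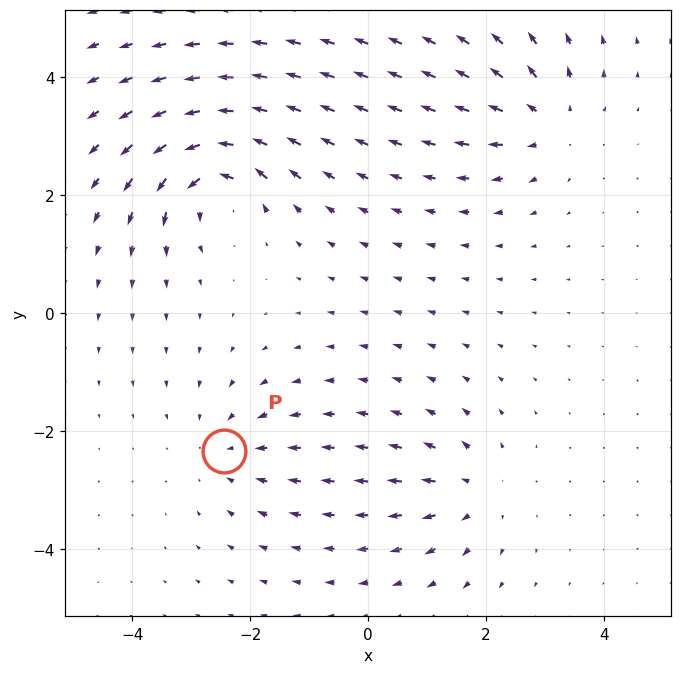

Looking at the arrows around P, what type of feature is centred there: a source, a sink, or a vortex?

At P (-2.4, -2.3) the arrows converge inward. Divergence about -3, curl ≈0 — negative divergence with near-zero curl is a sink.

sink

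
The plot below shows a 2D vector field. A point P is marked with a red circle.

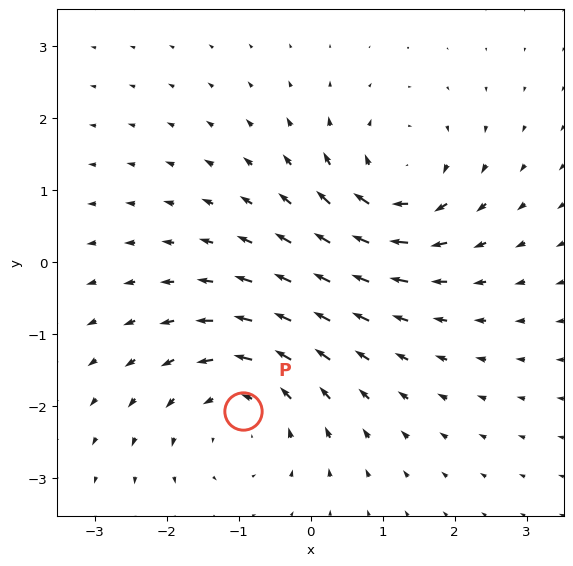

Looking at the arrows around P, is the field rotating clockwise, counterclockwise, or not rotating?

Near P at (-0.9, -2.1) the arrows circulate counterclockwise. The curl (z-component) there is about +4; positive curl means counterclockwise rotation.

counterclockwise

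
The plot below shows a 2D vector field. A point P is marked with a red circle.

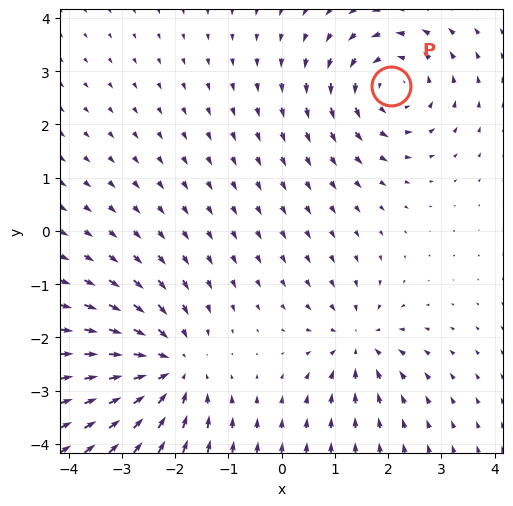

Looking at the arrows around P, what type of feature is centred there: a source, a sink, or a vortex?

At P (2.1, 2.7) the arrows circulate counterclockwise. Divergence ≈0, curl about +4 — near-zero divergence with nonzero curl is a vortex.

vortex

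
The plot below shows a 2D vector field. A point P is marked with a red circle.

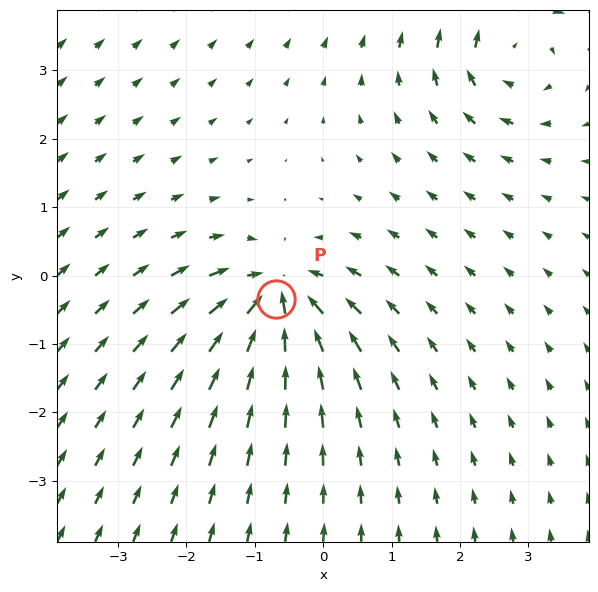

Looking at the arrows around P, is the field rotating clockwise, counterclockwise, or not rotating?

Near P at (-0.7, -0.3) the arrows show no circulation. The curl there is ≈0.

not rotating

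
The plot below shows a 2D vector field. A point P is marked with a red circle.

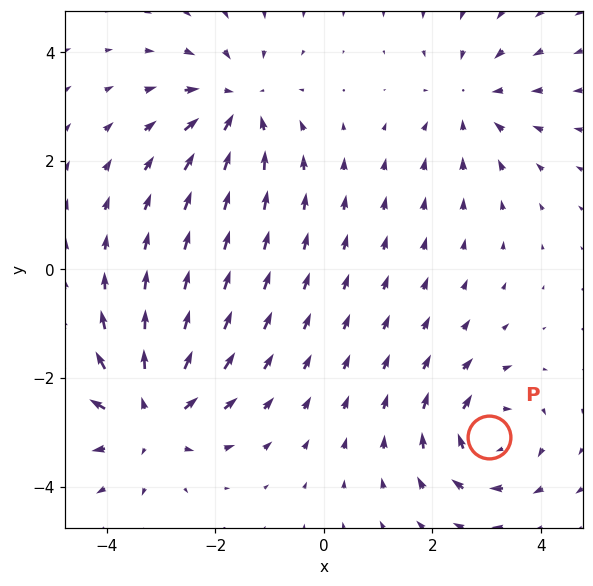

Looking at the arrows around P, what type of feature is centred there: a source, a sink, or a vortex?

vortex

At P (3.0, -3.1) the arrows circulate clockwise. Divergence ≈0, curl about -4 — near-zero divergence with nonzero curl is a vortex.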